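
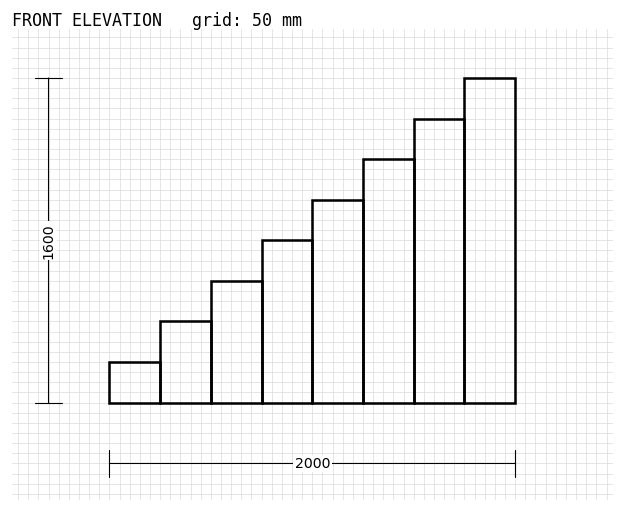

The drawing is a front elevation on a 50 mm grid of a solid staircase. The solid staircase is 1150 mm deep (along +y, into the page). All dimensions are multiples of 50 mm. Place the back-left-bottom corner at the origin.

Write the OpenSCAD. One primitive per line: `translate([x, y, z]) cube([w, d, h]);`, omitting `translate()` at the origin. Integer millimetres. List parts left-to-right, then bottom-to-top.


cube([250, 1150, 200]);
translate([250, 0, 0]) cube([250, 1150, 400]);
translate([500, 0, 0]) cube([250, 1150, 600]);
translate([750, 0, 0]) cube([250, 1150, 800]);
translate([1000, 0, 0]) cube([250, 1150, 1000]);
translate([1250, 0, 0]) cube([250, 1150, 1200]);
translate([1500, 0, 0]) cube([250, 1150, 1400]);
translate([1750, 0, 0]) cube([250, 1150, 1600]);


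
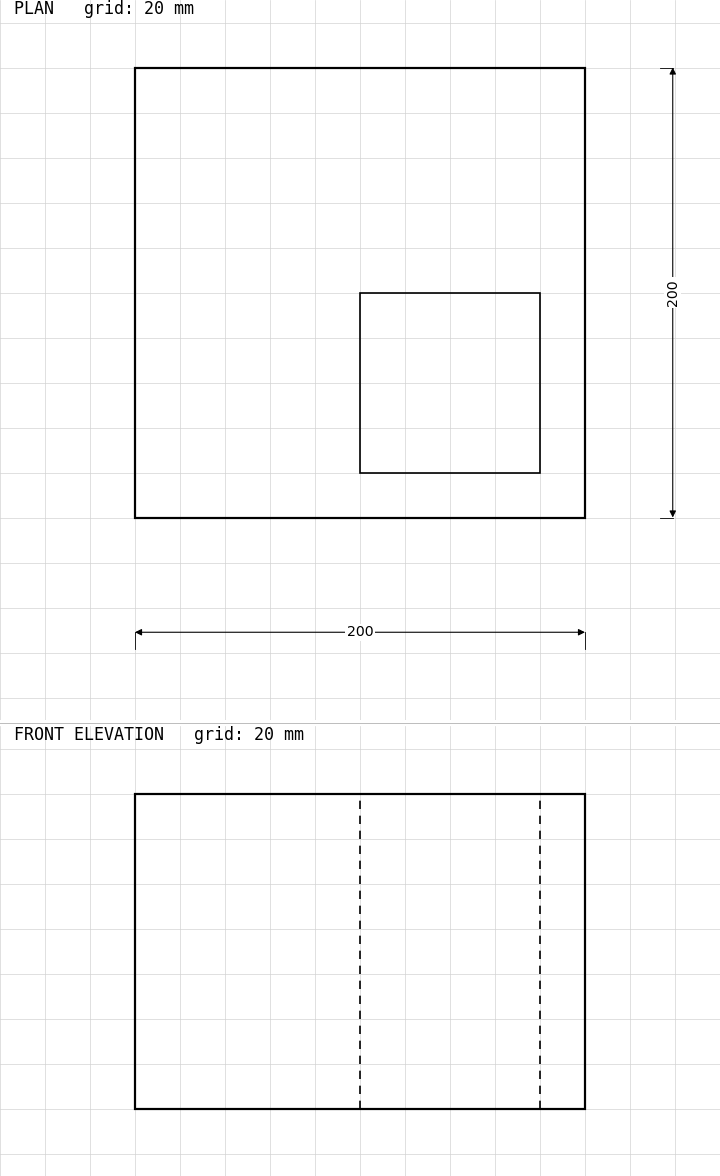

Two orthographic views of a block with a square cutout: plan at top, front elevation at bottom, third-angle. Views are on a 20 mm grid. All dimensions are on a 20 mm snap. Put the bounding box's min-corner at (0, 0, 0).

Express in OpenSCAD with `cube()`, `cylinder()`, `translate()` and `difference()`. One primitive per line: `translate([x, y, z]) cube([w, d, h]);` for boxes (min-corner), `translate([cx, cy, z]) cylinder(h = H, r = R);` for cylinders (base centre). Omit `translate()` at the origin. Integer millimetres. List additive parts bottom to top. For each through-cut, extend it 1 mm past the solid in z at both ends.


difference() {
  cube([200, 200, 140]);
  translate([100, 20, -1]) cube([80, 80, 142]);
}


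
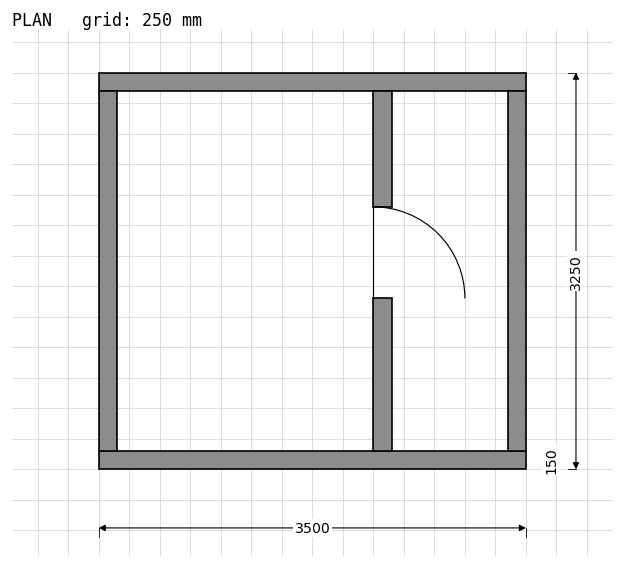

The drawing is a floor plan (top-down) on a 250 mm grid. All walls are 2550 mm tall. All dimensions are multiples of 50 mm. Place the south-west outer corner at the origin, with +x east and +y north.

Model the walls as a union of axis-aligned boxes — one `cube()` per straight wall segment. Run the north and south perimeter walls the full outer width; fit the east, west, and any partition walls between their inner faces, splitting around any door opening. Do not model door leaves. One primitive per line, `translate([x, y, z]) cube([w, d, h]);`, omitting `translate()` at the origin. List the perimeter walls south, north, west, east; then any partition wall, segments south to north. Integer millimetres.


cube([3500, 150, 2550]);
translate([0, 3100, 0]) cube([3500, 150, 2550]);
translate([0, 150, 0]) cube([150, 2950, 2550]);
translate([3350, 150, 0]) cube([150, 2950, 2550]);
translate([2250, 150, 0]) cube([150, 1250, 2550]);
translate([2250, 2150, 0]) cube([150, 950, 2550]);


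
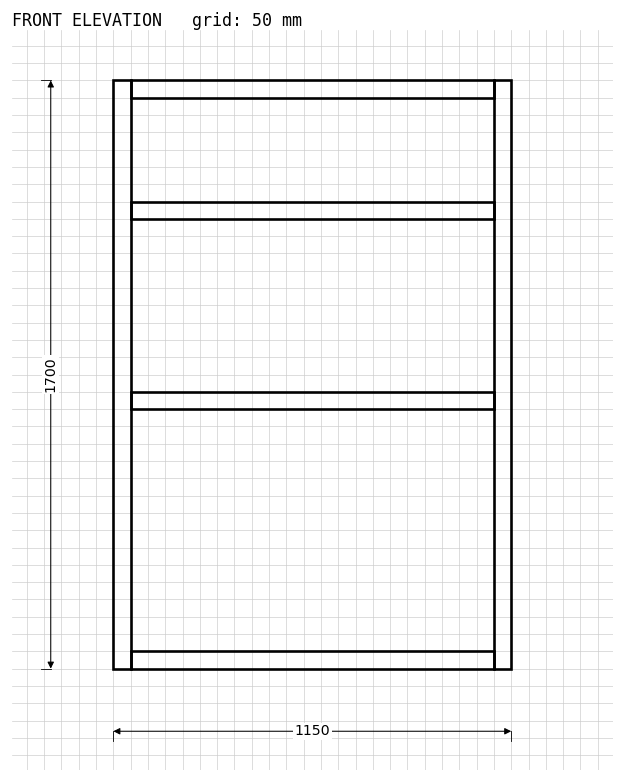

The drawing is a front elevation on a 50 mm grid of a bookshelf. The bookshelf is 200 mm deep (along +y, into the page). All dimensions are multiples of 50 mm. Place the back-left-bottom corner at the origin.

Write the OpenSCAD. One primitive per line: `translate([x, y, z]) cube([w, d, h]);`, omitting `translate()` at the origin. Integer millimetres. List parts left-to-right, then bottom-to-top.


cube([50, 200, 1700]);
translate([50, 0, 0]) cube([1050, 200, 50]);
translate([50, 0, 750]) cube([1050, 200, 50]);
translate([50, 0, 1300]) cube([1050, 200, 50]);
translate([50, 0, 1650]) cube([1050, 200, 50]);
translate([1100, 0, 0]) cube([50, 200, 1700]);


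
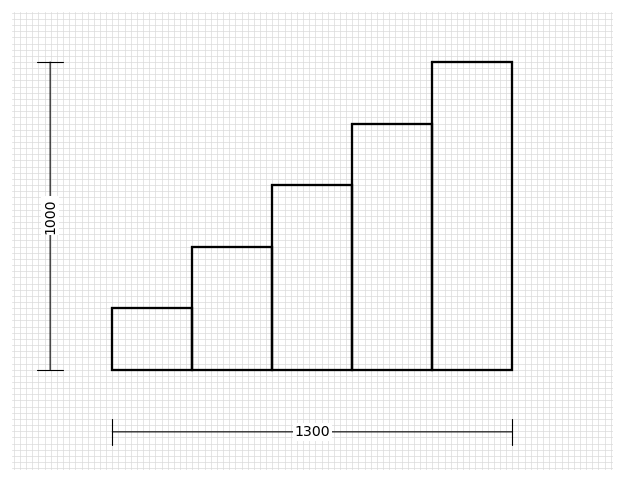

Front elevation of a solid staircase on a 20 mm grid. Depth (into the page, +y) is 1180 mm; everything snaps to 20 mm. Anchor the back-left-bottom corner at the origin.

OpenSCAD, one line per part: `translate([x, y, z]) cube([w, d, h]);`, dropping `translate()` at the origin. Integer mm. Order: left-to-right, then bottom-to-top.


cube([260, 1180, 200]);
translate([260, 0, 0]) cube([260, 1180, 400]);
translate([520, 0, 0]) cube([260, 1180, 600]);
translate([780, 0, 0]) cube([260, 1180, 800]);
translate([1040, 0, 0]) cube([260, 1180, 1000]);


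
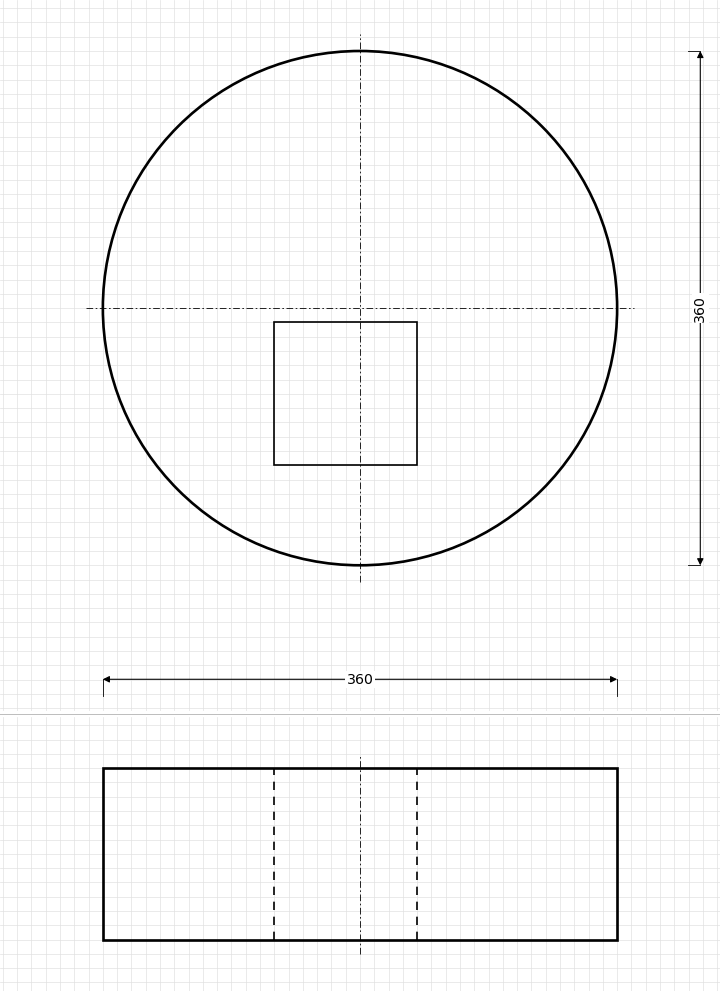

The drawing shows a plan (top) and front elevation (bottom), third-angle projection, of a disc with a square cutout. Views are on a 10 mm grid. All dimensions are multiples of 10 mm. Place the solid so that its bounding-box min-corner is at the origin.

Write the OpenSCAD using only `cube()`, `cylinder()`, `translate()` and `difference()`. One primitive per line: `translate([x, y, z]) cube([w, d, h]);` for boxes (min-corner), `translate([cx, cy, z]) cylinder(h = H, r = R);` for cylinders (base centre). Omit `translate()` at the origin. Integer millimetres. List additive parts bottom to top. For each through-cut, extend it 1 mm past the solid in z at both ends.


difference() {
  translate([180, 180, 0]) cylinder(h = 120, r = 180);
  translate([120, 70, -1]) cube([100, 100, 122]);
}


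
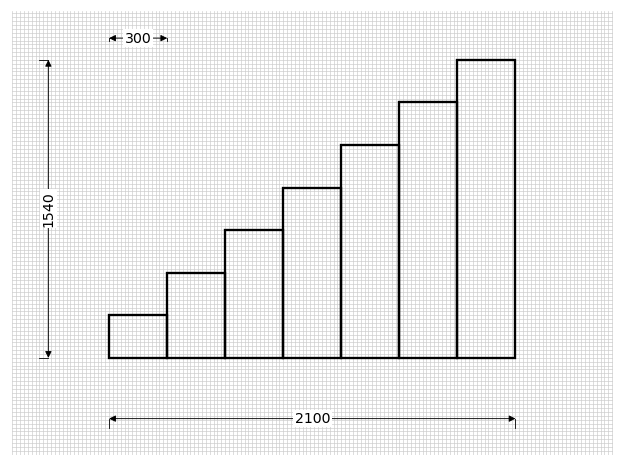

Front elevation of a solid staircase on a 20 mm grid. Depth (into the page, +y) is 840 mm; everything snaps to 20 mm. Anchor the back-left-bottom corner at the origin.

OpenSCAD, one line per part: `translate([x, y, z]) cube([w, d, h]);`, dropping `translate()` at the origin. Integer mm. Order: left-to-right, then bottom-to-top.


cube([300, 840, 220]);
translate([300, 0, 0]) cube([300, 840, 440]);
translate([600, 0, 0]) cube([300, 840, 660]);
translate([900, 0, 0]) cube([300, 840, 880]);
translate([1200, 0, 0]) cube([300, 840, 1100]);
translate([1500, 0, 0]) cube([300, 840, 1320]);
translate([1800, 0, 0]) cube([300, 840, 1540]);


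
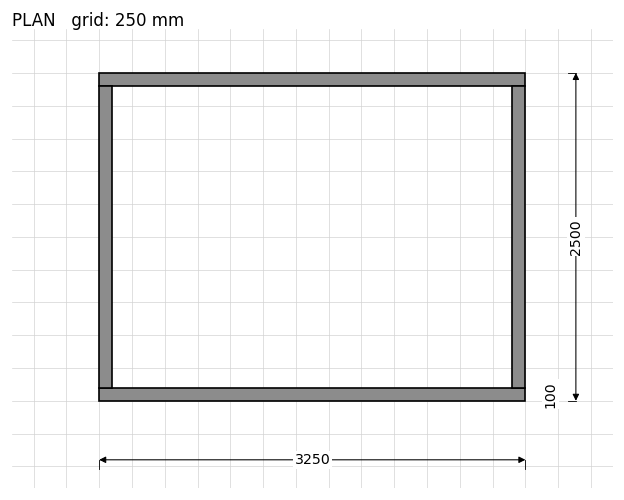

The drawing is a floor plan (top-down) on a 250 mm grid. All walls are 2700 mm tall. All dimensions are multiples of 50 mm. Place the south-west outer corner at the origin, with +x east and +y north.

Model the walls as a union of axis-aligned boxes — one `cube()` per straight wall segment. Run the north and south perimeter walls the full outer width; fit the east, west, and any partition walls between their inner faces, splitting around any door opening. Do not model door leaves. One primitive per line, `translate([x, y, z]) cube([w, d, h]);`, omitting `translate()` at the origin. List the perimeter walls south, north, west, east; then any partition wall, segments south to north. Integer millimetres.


cube([3250, 100, 2700]);
translate([0, 2400, 0]) cube([3250, 100, 2700]);
translate([0, 100, 0]) cube([100, 2300, 2700]);
translate([3150, 100, 0]) cube([100, 2300, 2700]);


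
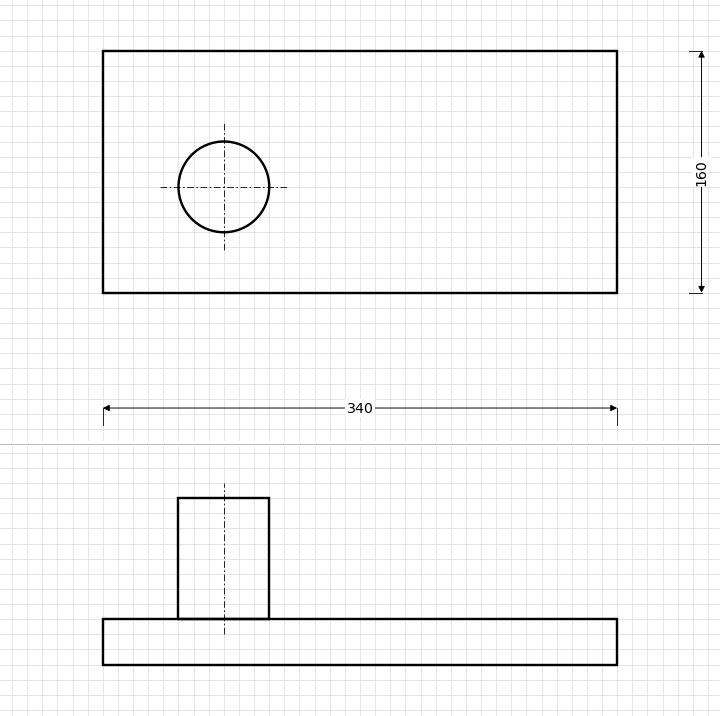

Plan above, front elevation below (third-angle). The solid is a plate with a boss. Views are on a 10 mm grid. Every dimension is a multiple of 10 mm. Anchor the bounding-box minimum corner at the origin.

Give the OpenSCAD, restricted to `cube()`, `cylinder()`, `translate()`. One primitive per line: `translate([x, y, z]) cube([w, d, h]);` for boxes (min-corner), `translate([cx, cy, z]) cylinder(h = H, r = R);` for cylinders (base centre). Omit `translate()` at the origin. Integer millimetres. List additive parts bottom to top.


cube([340, 160, 30]);
translate([80, 70, 30]) cylinder(h = 80, r = 30);


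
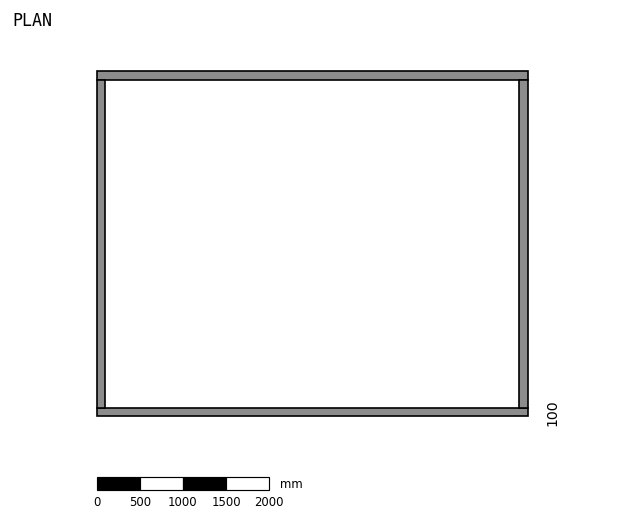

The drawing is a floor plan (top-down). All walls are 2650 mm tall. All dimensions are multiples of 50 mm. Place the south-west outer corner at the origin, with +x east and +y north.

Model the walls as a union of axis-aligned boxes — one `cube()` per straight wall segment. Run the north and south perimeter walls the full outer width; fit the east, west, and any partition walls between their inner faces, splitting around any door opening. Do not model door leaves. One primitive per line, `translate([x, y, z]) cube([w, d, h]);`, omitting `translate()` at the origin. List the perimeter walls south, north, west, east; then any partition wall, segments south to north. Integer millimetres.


cube([5000, 100, 2650]);
translate([0, 3900, 0]) cube([5000, 100, 2650]);
translate([0, 100, 0]) cube([100, 3800, 2650]);
translate([4900, 100, 0]) cube([100, 3800, 2650]);


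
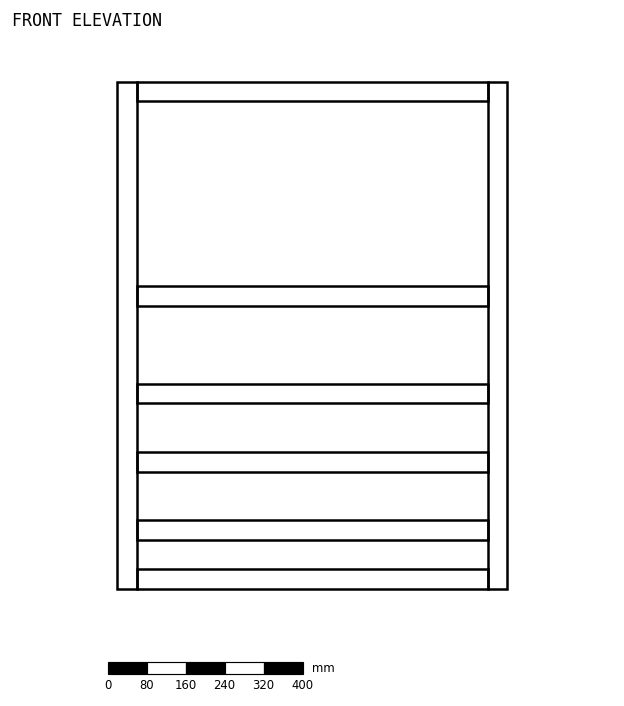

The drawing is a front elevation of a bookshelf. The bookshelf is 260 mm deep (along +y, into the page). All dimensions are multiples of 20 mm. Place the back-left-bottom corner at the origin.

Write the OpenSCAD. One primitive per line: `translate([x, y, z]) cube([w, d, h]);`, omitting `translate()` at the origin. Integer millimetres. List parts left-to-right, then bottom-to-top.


cube([40, 260, 1040]);
translate([40, 0, 0]) cube([720, 260, 40]);
translate([40, 0, 100]) cube([720, 260, 40]);
translate([40, 0, 240]) cube([720, 260, 40]);
translate([40, 0, 380]) cube([720, 260, 40]);
translate([40, 0, 580]) cube([720, 260, 40]);
translate([40, 0, 1000]) cube([720, 260, 40]);
translate([760, 0, 0]) cube([40, 260, 1040]);


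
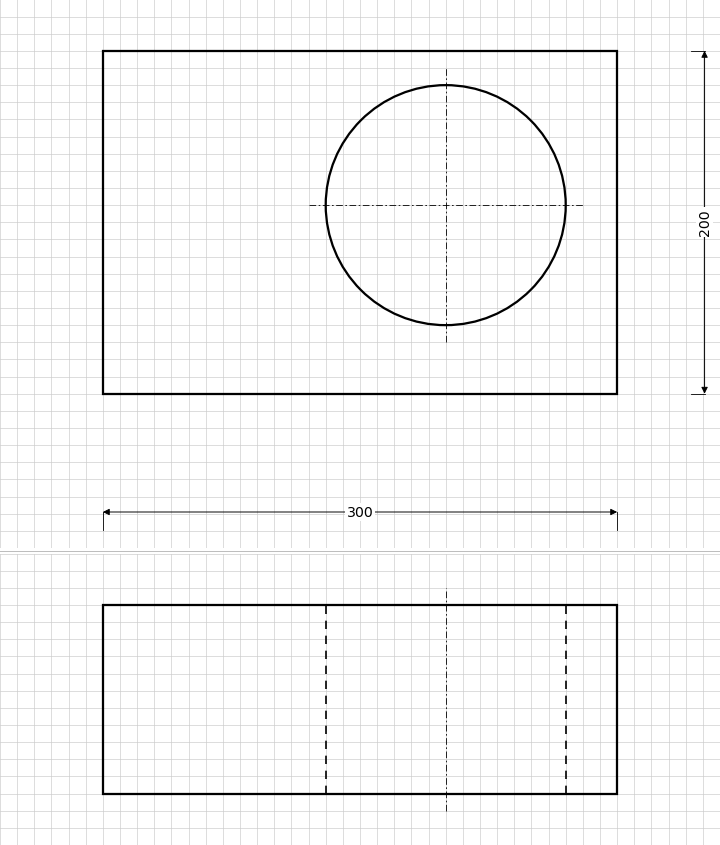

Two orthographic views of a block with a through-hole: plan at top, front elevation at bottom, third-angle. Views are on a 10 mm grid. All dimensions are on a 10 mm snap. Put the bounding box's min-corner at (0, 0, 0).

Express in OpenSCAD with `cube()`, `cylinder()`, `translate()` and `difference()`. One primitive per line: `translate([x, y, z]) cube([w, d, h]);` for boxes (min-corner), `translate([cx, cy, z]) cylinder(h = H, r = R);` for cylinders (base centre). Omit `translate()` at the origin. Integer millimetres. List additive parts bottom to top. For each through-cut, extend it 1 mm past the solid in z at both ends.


difference() {
  cube([300, 200, 110]);
  translate([200, 110, -1]) cylinder(h = 112, r = 70);
}


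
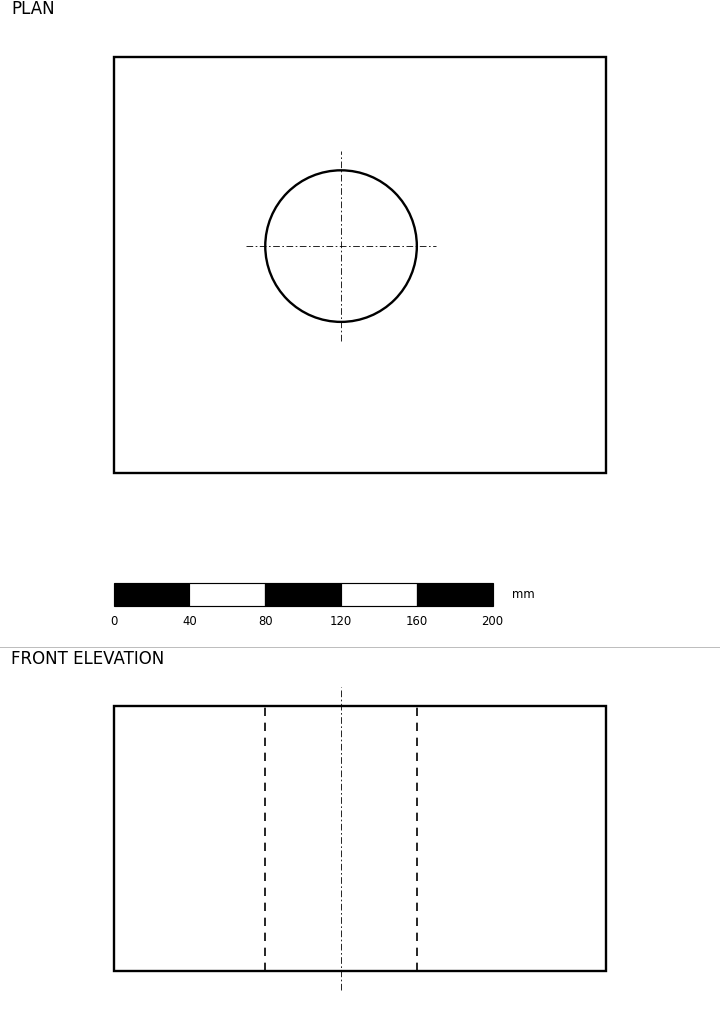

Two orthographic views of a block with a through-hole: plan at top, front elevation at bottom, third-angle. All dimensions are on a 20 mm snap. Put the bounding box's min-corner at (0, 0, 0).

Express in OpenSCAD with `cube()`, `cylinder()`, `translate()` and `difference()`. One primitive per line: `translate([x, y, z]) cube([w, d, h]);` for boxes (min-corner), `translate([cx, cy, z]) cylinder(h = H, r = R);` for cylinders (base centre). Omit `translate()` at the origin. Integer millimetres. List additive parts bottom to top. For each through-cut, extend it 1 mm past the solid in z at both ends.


difference() {
  cube([260, 220, 140]);
  translate([120, 120, -1]) cylinder(h = 142, r = 40);
}


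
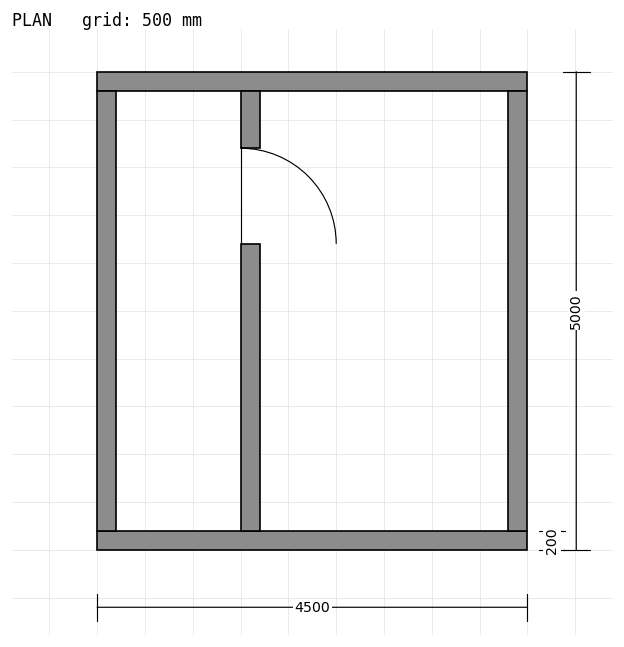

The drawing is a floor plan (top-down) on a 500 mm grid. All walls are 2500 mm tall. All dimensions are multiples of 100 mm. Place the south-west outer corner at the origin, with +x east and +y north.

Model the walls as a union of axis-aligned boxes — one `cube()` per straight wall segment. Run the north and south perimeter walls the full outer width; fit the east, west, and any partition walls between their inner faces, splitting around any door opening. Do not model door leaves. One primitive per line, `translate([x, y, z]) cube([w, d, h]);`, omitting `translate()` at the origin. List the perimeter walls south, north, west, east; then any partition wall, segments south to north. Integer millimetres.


cube([4500, 200, 2500]);
translate([0, 4800, 0]) cube([4500, 200, 2500]);
translate([0, 200, 0]) cube([200, 4600, 2500]);
translate([4300, 200, 0]) cube([200, 4600, 2500]);
translate([1500, 200, 0]) cube([200, 3000, 2500]);
translate([1500, 4200, 0]) cube([200, 600, 2500]);


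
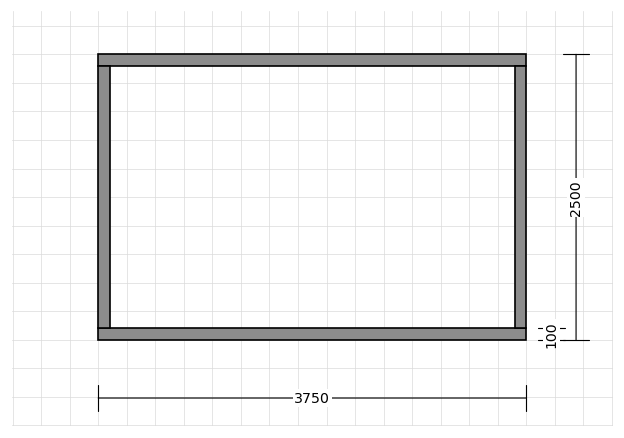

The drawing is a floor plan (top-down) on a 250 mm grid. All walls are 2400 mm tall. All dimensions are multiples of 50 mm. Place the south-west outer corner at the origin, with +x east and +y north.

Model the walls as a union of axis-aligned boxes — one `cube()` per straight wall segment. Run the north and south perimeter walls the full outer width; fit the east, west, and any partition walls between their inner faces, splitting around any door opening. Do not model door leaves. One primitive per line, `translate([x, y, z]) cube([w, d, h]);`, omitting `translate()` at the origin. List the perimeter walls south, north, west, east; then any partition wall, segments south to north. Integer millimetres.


cube([3750, 100, 2400]);
translate([0, 2400, 0]) cube([3750, 100, 2400]);
translate([0, 100, 0]) cube([100, 2300, 2400]);
translate([3650, 100, 0]) cube([100, 2300, 2400]);


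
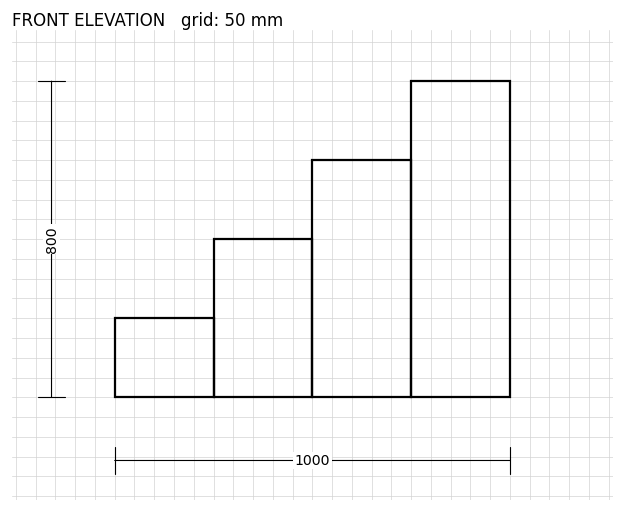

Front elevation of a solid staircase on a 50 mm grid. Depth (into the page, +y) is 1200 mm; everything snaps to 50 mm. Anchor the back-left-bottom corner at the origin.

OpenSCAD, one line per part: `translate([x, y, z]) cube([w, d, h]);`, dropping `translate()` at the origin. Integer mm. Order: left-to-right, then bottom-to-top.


cube([250, 1200, 200]);
translate([250, 0, 0]) cube([250, 1200, 400]);
translate([500, 0, 0]) cube([250, 1200, 600]);
translate([750, 0, 0]) cube([250, 1200, 800]);


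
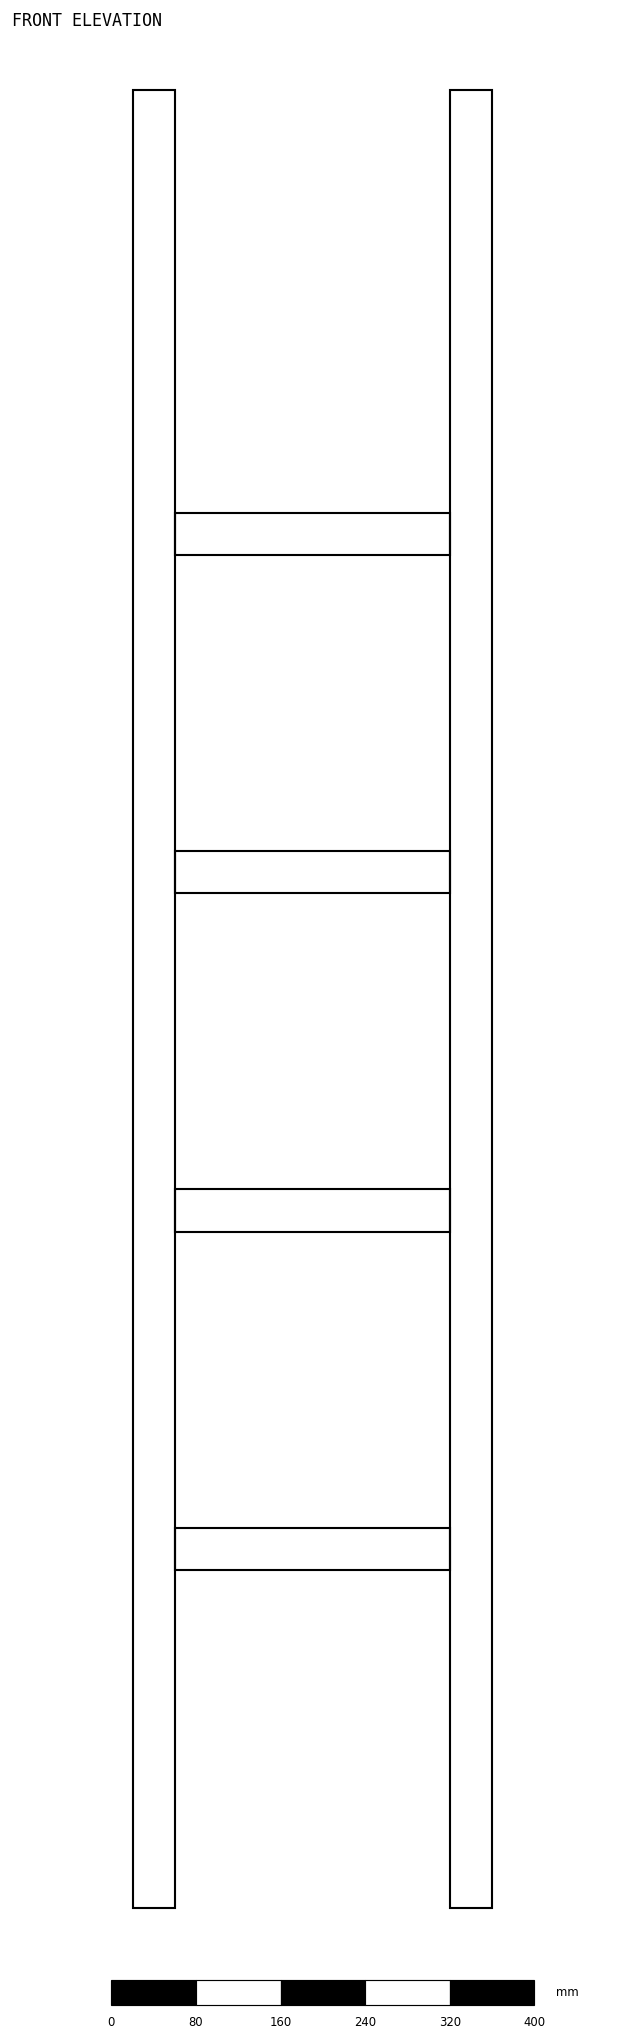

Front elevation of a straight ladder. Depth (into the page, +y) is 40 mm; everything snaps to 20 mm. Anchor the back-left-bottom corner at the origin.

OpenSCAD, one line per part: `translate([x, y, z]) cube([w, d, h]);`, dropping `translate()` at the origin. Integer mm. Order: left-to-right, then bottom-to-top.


cube([40, 40, 1720]);
translate([40, 0, 320]) cube([260, 40, 40]);
translate([40, 0, 640]) cube([260, 40, 40]);
translate([40, 0, 960]) cube([260, 40, 40]);
translate([40, 0, 1280]) cube([260, 40, 40]);
translate([300, 0, 0]) cube([40, 40, 1720]);


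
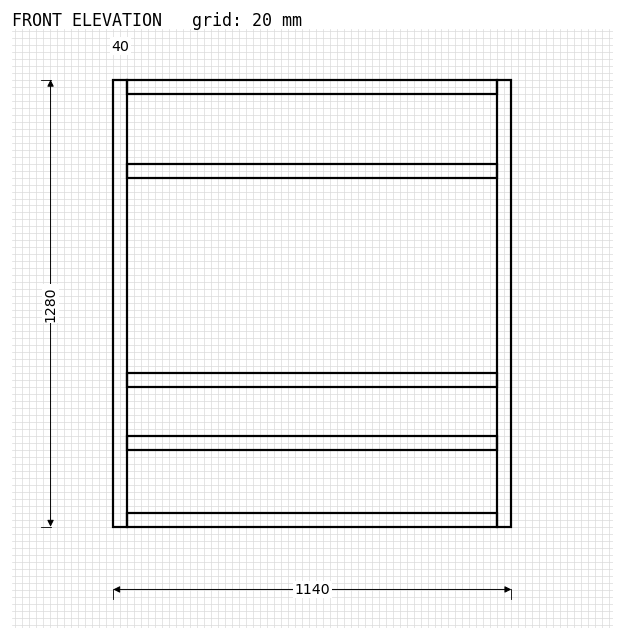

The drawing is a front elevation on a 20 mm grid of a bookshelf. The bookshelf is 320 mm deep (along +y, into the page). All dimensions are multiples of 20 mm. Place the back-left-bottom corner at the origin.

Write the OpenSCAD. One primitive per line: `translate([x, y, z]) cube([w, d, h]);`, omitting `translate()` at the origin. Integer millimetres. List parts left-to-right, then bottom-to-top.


cube([40, 320, 1280]);
translate([40, 0, 0]) cube([1060, 320, 40]);
translate([40, 0, 220]) cube([1060, 320, 40]);
translate([40, 0, 400]) cube([1060, 320, 40]);
translate([40, 0, 1000]) cube([1060, 320, 40]);
translate([40, 0, 1240]) cube([1060, 320, 40]);
translate([1100, 0, 0]) cube([40, 320, 1280]);


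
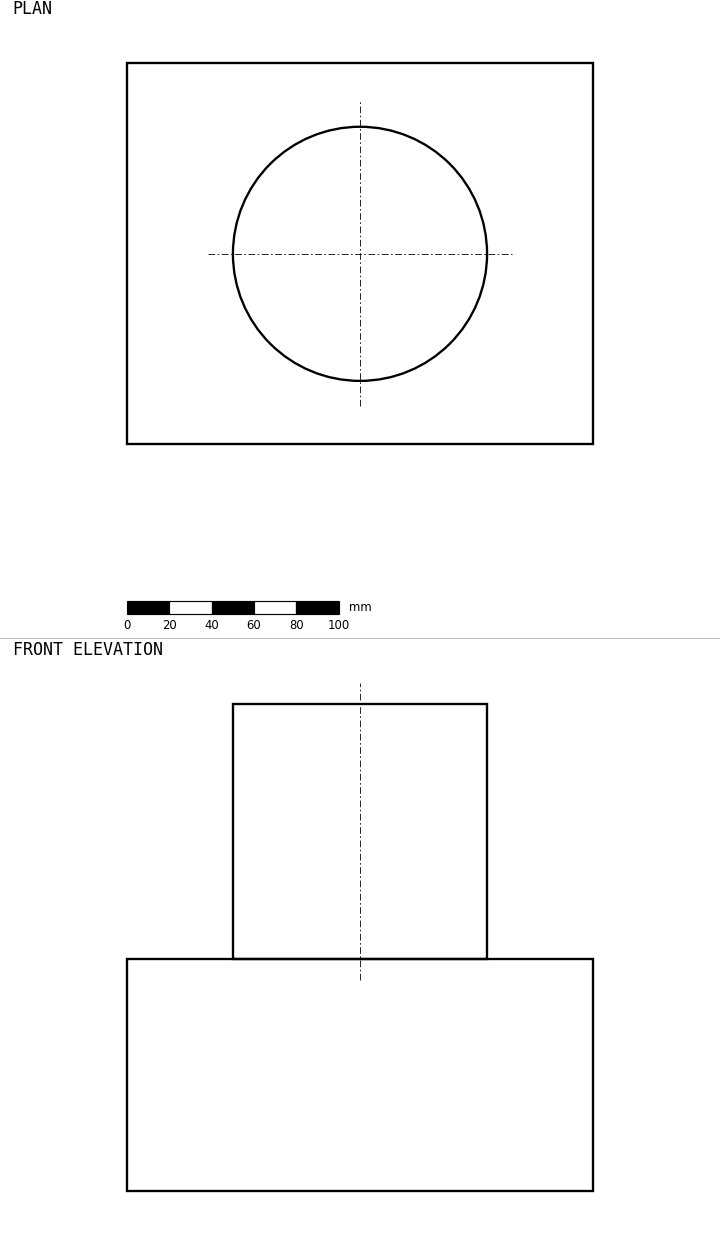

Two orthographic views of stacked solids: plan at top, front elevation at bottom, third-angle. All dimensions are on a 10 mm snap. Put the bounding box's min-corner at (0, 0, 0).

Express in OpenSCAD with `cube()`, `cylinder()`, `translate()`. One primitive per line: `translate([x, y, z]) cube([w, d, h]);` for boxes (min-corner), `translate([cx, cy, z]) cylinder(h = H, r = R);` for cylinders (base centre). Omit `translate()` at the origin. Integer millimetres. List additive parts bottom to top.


cube([220, 180, 110]);
translate([110, 90, 110]) cylinder(h = 120, r = 60);


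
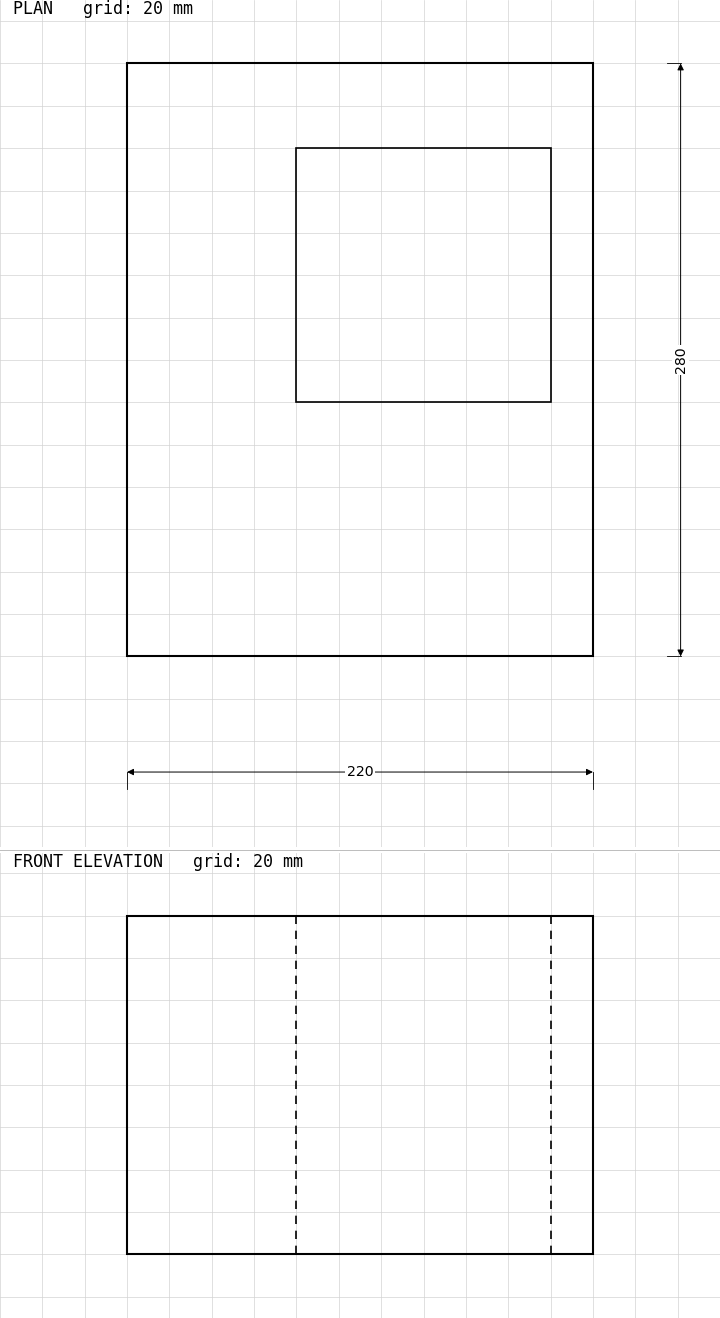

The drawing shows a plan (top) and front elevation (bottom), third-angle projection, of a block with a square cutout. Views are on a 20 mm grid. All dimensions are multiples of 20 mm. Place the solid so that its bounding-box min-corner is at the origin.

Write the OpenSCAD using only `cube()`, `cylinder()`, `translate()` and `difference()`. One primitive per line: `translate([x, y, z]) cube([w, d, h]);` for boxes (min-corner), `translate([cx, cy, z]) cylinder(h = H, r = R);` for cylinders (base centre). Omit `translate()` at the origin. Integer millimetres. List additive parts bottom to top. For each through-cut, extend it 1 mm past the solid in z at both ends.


difference() {
  cube([220, 280, 160]);
  translate([80, 120, -1]) cube([120, 120, 162]);
}


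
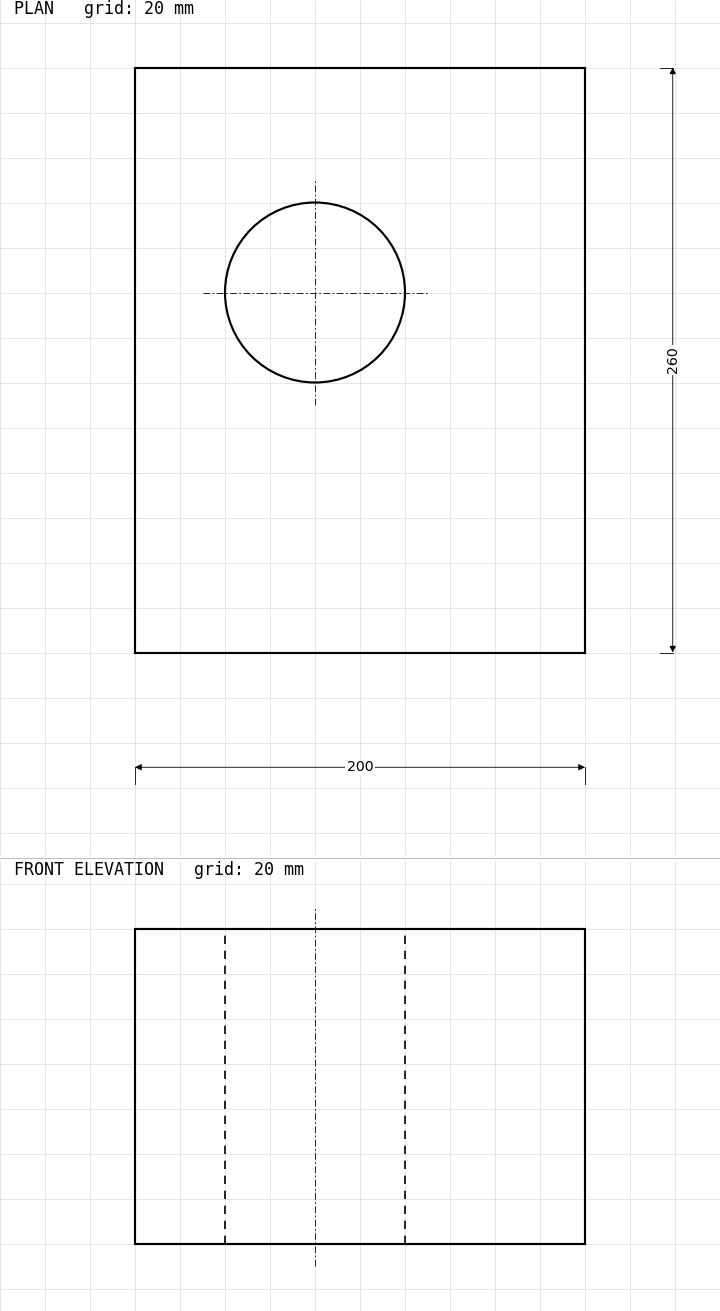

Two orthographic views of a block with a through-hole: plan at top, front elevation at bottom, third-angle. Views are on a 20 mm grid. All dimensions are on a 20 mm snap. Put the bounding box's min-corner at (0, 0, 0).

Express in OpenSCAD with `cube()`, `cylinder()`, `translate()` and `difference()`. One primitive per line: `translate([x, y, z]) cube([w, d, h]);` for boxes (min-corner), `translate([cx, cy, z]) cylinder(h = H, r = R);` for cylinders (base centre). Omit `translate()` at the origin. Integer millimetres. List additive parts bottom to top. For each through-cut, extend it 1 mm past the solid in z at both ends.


difference() {
  cube([200, 260, 140]);
  translate([80, 160, -1]) cylinder(h = 142, r = 40);
}


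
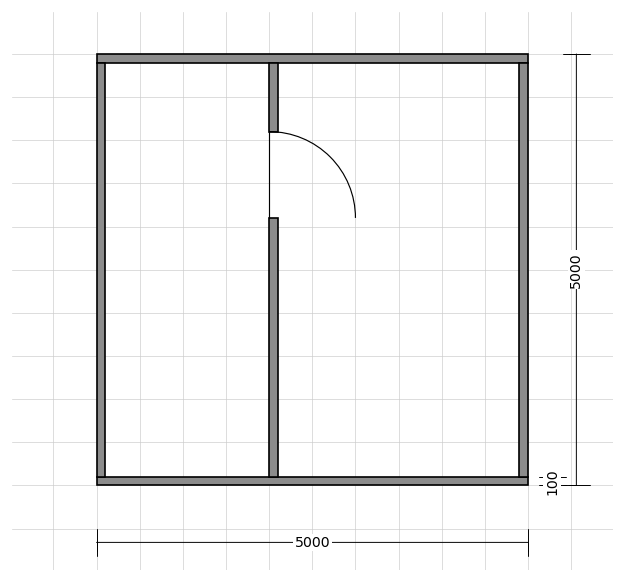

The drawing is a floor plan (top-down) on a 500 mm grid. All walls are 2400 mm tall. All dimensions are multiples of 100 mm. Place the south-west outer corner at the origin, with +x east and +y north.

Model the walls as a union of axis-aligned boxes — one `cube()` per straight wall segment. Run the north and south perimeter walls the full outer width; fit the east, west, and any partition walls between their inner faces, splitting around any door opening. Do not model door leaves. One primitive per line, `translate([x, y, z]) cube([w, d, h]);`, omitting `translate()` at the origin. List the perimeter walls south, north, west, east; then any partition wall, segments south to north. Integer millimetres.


cube([5000, 100, 2400]);
translate([0, 4900, 0]) cube([5000, 100, 2400]);
translate([0, 100, 0]) cube([100, 4800, 2400]);
translate([4900, 100, 0]) cube([100, 4800, 2400]);
translate([2000, 100, 0]) cube([100, 3000, 2400]);
translate([2000, 4100, 0]) cube([100, 800, 2400]);


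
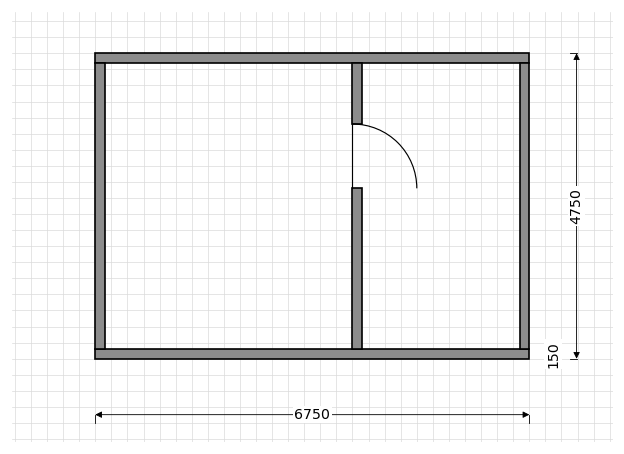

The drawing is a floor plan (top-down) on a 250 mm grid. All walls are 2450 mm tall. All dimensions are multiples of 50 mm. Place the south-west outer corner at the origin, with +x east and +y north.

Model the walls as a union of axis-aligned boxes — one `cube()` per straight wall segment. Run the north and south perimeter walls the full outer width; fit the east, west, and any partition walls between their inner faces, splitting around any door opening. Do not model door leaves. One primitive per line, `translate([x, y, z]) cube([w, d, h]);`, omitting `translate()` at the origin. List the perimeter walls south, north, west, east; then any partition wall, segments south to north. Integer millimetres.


cube([6750, 150, 2450]);
translate([0, 4600, 0]) cube([6750, 150, 2450]);
translate([0, 150, 0]) cube([150, 4450, 2450]);
translate([6600, 150, 0]) cube([150, 4450, 2450]);
translate([4000, 150, 0]) cube([150, 2500, 2450]);
translate([4000, 3650, 0]) cube([150, 950, 2450]);


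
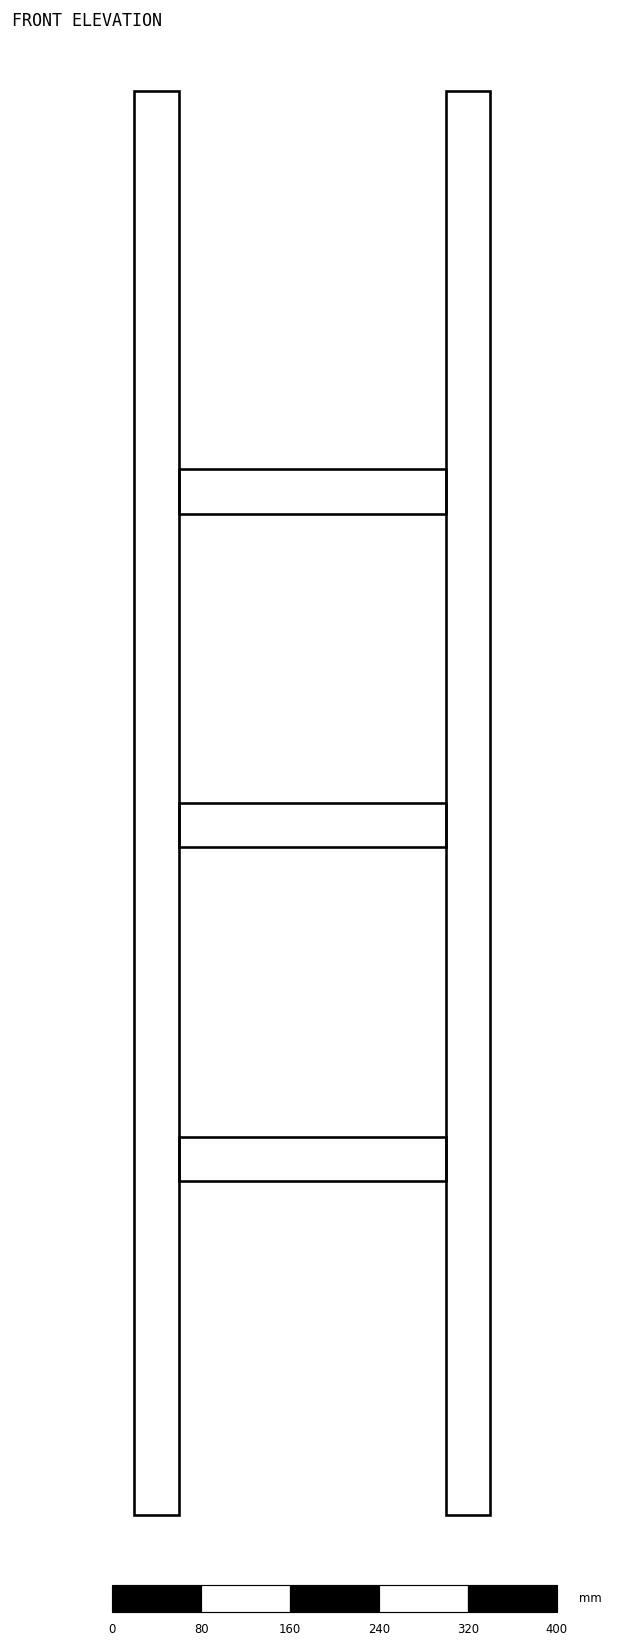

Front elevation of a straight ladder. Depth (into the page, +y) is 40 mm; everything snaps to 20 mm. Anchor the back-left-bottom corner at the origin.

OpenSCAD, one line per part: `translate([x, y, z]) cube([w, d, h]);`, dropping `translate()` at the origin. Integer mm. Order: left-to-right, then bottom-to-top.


cube([40, 40, 1280]);
translate([40, 0, 300]) cube([240, 40, 40]);
translate([40, 0, 600]) cube([240, 40, 40]);
translate([40, 0, 900]) cube([240, 40, 40]);
translate([280, 0, 0]) cube([40, 40, 1280]);


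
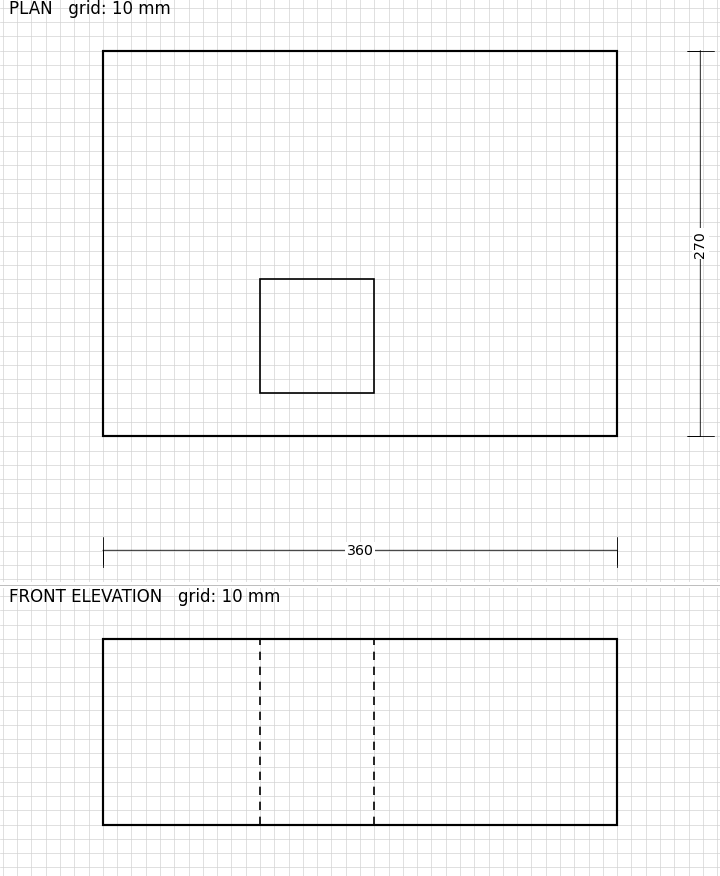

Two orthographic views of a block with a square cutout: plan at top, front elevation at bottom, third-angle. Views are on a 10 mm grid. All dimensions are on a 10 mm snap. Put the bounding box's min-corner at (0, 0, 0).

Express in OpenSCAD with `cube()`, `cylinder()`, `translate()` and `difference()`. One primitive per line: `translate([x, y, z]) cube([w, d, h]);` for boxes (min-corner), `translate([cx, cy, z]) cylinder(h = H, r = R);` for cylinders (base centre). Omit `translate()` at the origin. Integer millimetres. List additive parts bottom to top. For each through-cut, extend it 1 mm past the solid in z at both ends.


difference() {
  cube([360, 270, 130]);
  translate([110, 30, -1]) cube([80, 80, 132]);
}


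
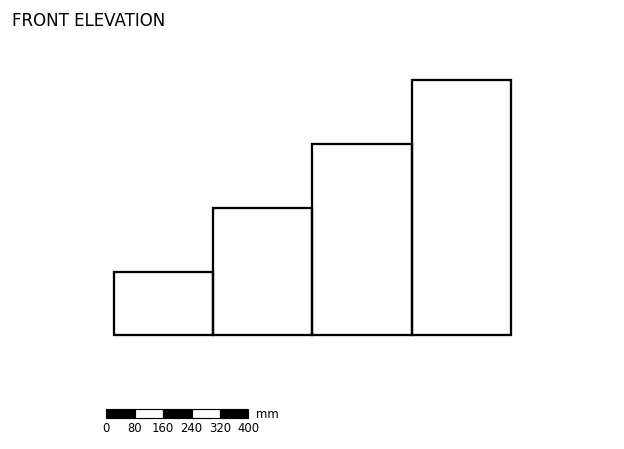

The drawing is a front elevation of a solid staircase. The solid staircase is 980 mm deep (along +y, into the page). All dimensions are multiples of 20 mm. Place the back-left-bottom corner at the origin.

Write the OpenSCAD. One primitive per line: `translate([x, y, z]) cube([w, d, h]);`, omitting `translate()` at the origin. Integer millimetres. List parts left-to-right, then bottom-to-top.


cube([280, 980, 180]);
translate([280, 0, 0]) cube([280, 980, 360]);
translate([560, 0, 0]) cube([280, 980, 540]);
translate([840, 0, 0]) cube([280, 980, 720]);


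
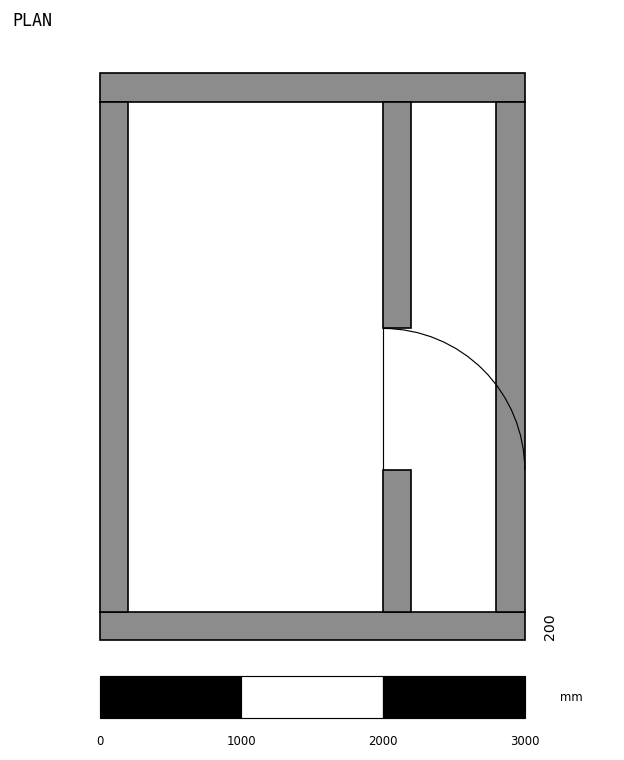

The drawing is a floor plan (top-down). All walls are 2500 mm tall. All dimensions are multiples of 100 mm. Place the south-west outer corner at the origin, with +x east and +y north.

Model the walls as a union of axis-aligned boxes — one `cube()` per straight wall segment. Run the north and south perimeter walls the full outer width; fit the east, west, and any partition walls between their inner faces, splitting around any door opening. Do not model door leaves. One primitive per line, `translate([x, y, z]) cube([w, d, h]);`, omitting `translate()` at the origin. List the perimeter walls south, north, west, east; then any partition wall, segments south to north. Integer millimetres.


cube([3000, 200, 2500]);
translate([0, 3800, 0]) cube([3000, 200, 2500]);
translate([0, 200, 0]) cube([200, 3600, 2500]);
translate([2800, 200, 0]) cube([200, 3600, 2500]);
translate([2000, 200, 0]) cube([200, 1000, 2500]);
translate([2000, 2200, 0]) cube([200, 1600, 2500]);


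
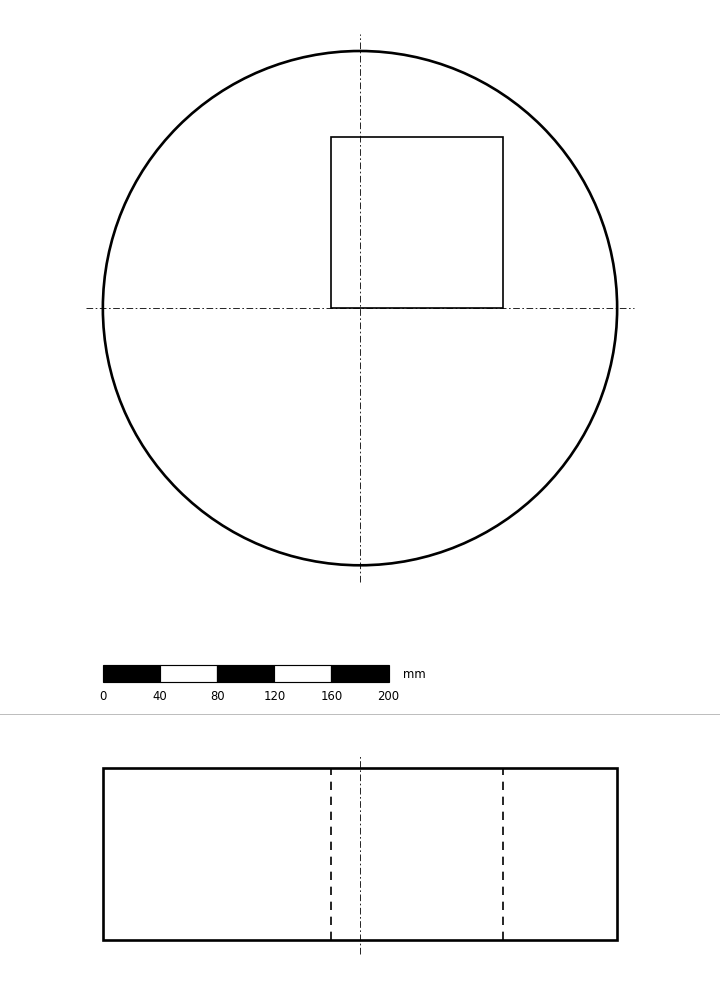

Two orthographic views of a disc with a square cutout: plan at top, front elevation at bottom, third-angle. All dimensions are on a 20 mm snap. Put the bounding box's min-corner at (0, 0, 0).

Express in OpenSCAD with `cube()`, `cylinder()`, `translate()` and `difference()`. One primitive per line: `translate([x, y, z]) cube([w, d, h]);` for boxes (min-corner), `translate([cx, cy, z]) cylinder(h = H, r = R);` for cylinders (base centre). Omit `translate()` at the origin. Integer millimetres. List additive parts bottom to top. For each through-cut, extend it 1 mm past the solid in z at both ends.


difference() {
  translate([180, 180, 0]) cylinder(h = 120, r = 180);
  translate([160, 180, -1]) cube([120, 120, 122]);
}


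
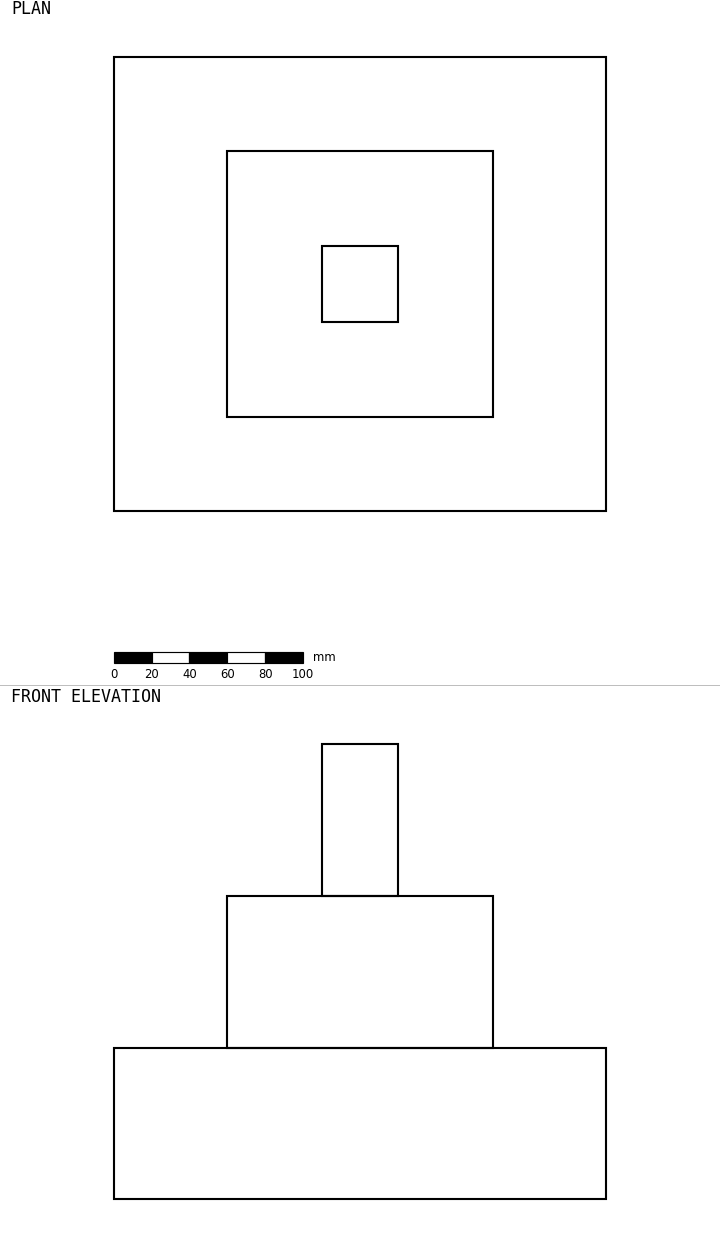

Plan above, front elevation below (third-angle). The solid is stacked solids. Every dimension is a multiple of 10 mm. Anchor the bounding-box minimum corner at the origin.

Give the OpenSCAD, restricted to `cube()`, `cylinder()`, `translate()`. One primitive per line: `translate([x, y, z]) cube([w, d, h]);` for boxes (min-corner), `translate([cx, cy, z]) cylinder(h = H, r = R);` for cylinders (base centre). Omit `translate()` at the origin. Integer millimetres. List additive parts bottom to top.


cube([260, 240, 80]);
translate([60, 50, 80]) cube([140, 140, 80]);
translate([110, 100, 160]) cube([40, 40, 80]);


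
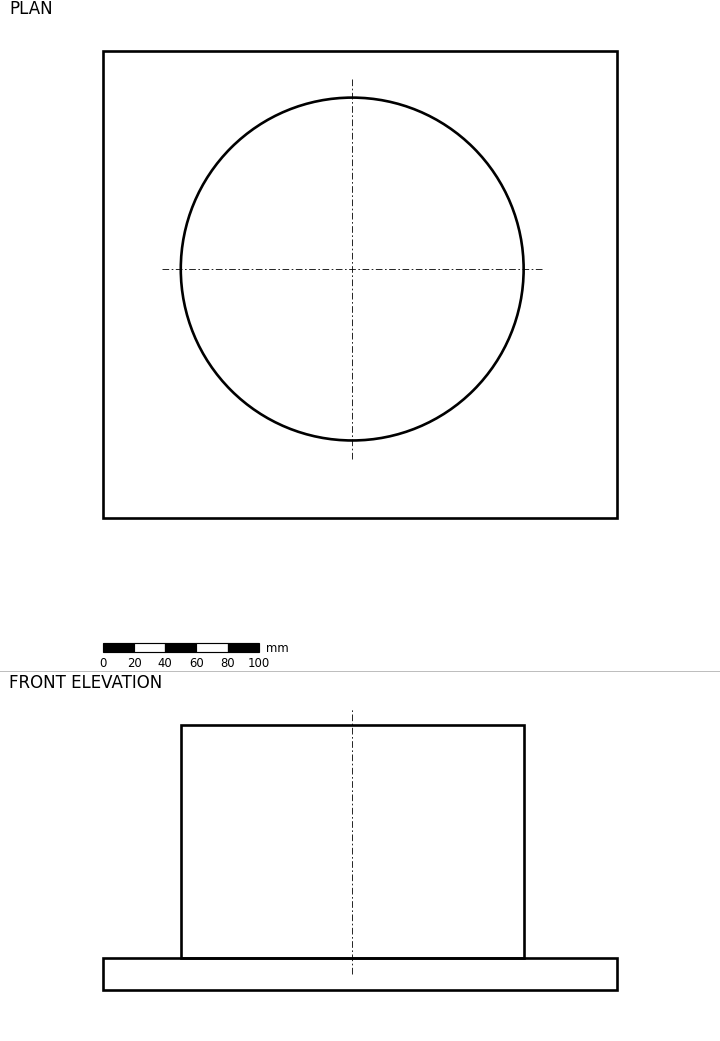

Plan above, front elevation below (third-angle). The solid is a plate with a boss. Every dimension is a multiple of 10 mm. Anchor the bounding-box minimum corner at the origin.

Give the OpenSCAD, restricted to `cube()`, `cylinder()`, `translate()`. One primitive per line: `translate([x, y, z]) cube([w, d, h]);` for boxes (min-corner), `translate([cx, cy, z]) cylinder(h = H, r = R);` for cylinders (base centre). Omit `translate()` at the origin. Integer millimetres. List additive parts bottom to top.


cube([330, 300, 20]);
translate([160, 160, 20]) cylinder(h = 150, r = 110);


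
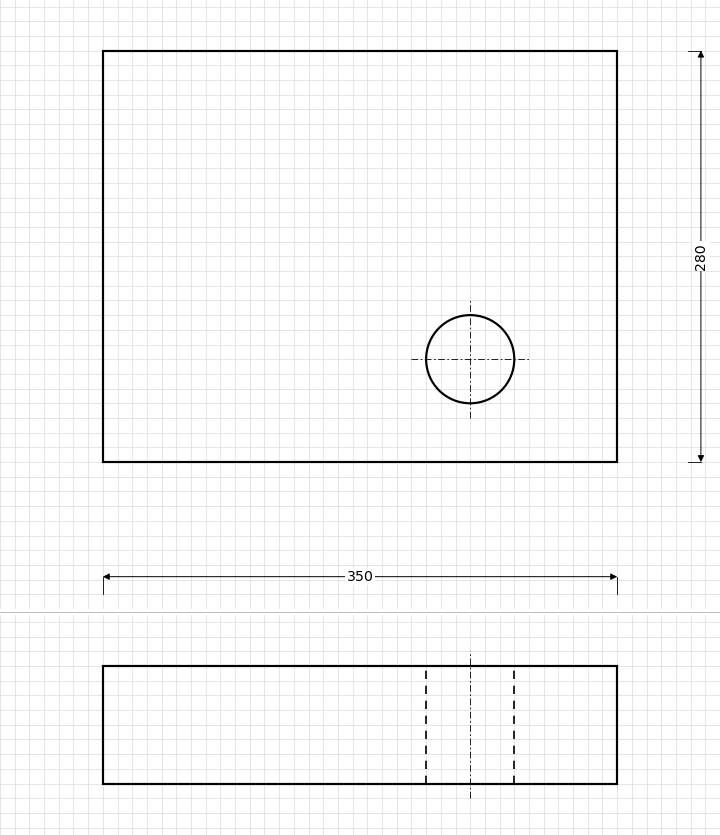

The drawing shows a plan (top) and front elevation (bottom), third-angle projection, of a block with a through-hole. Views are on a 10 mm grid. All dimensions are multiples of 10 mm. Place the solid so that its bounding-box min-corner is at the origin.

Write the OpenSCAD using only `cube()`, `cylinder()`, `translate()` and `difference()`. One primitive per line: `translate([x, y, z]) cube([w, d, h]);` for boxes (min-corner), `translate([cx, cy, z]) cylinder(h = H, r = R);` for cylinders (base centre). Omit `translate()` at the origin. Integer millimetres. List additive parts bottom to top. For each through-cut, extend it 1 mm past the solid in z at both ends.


difference() {
  cube([350, 280, 80]);
  translate([250, 70, -1]) cylinder(h = 82, r = 30);
}


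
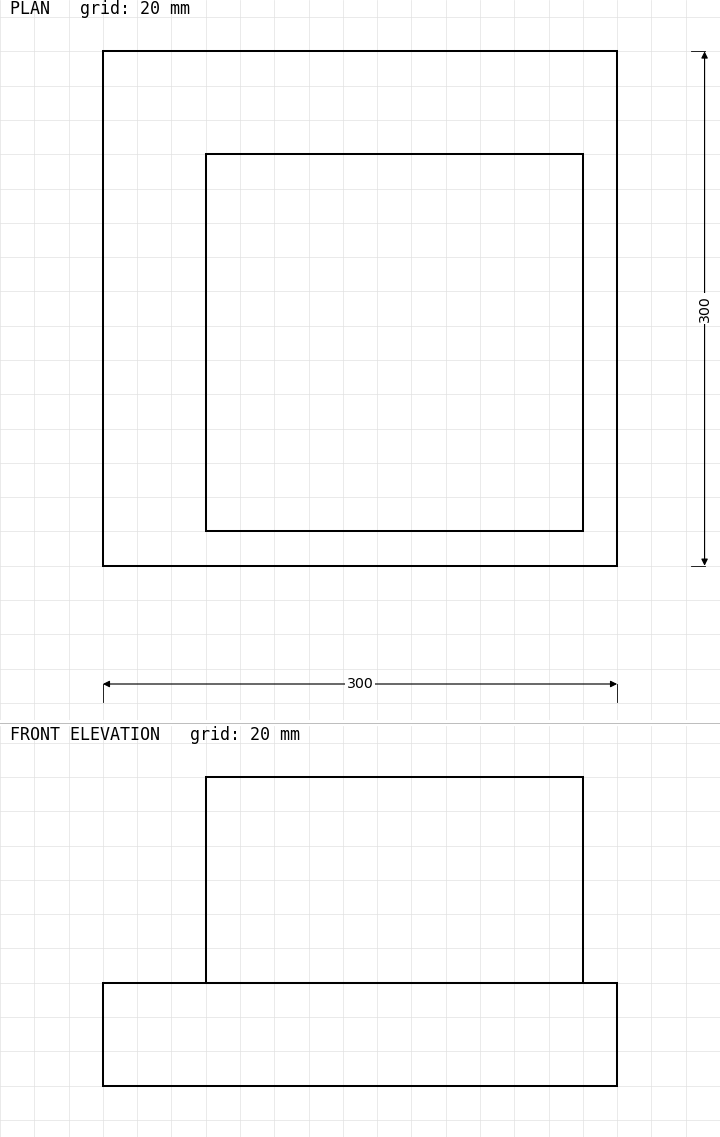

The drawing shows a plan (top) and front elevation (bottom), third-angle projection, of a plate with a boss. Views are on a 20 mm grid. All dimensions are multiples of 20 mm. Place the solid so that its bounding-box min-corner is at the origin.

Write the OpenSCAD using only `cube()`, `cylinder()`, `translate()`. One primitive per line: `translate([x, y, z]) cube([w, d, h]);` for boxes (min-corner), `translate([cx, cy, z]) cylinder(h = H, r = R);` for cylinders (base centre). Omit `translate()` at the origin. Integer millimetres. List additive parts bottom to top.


cube([300, 300, 60]);
translate([60, 20, 60]) cube([220, 220, 120]);


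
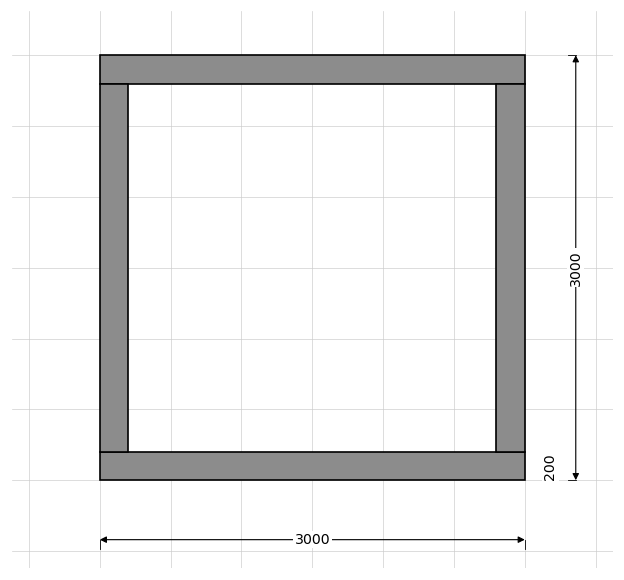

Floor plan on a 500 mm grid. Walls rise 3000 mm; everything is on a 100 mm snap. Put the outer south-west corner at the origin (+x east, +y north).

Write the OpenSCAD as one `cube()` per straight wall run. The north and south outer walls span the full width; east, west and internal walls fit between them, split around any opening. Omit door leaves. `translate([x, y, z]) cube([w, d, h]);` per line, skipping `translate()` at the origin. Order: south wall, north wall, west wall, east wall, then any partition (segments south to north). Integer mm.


cube([3000, 200, 3000]);
translate([0, 2800, 0]) cube([3000, 200, 3000]);
translate([0, 200, 0]) cube([200, 2600, 3000]);
translate([2800, 200, 0]) cube([200, 2600, 3000]);


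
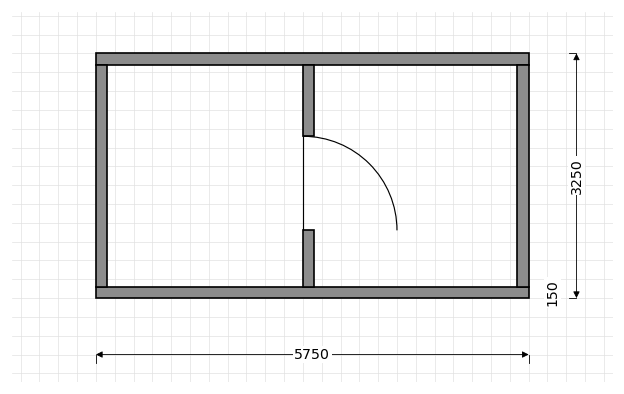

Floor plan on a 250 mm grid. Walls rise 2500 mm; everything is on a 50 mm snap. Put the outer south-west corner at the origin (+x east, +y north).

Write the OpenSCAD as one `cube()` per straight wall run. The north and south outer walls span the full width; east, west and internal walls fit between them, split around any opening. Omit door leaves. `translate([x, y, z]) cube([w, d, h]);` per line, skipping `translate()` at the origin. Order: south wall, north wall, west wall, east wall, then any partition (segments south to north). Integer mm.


cube([5750, 150, 2500]);
translate([0, 3100, 0]) cube([5750, 150, 2500]);
translate([0, 150, 0]) cube([150, 2950, 2500]);
translate([5600, 150, 0]) cube([150, 2950, 2500]);
translate([2750, 150, 0]) cube([150, 750, 2500]);
translate([2750, 2150, 0]) cube([150, 950, 2500]);


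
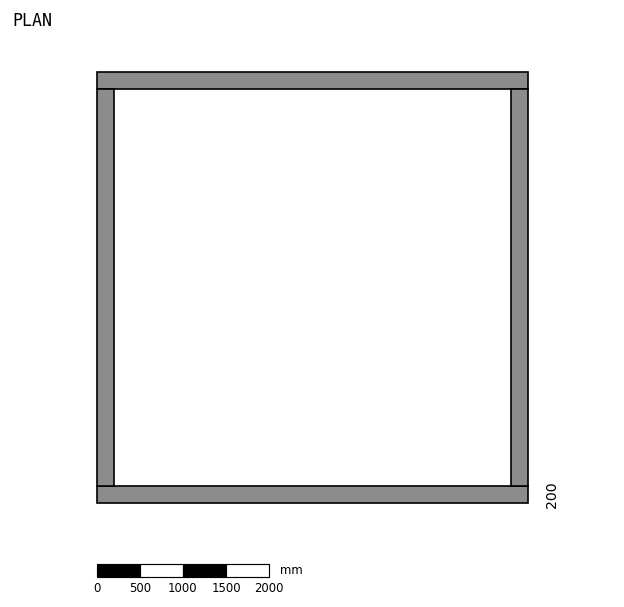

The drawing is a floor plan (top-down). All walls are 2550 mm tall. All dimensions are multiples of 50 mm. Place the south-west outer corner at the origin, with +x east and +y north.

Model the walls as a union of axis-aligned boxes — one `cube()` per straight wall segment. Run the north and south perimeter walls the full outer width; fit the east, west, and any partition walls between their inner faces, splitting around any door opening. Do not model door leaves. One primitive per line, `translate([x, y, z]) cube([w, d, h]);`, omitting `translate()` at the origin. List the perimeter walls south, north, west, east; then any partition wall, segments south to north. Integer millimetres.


cube([5000, 200, 2550]);
translate([0, 4800, 0]) cube([5000, 200, 2550]);
translate([0, 200, 0]) cube([200, 4600, 2550]);
translate([4800, 200, 0]) cube([200, 4600, 2550]);


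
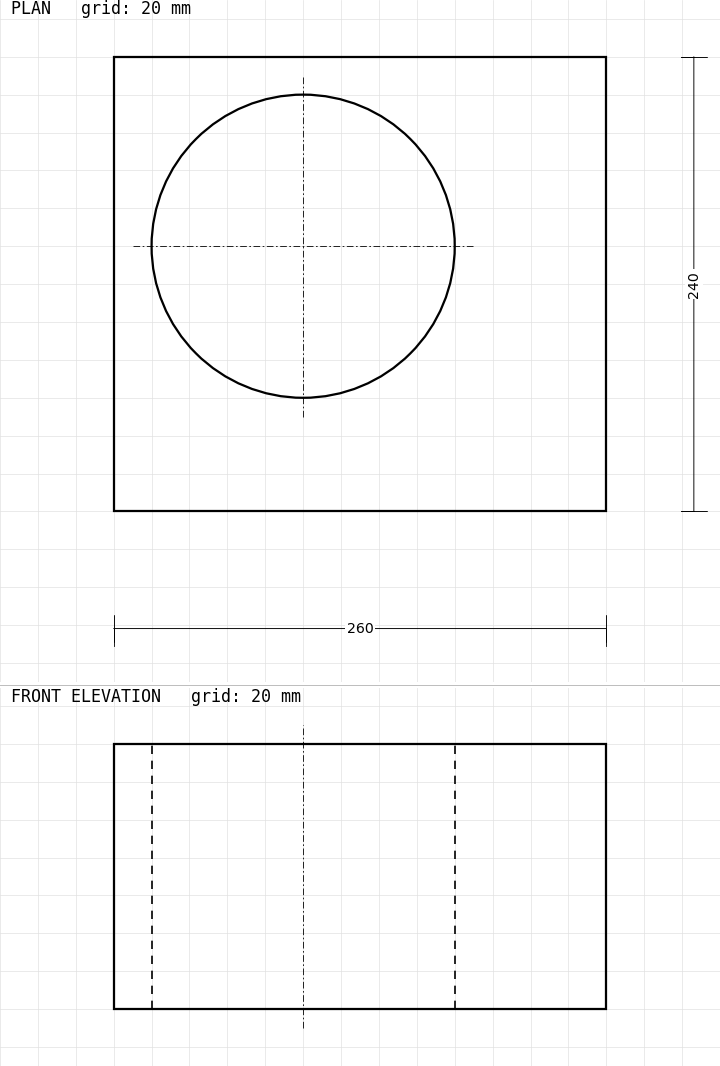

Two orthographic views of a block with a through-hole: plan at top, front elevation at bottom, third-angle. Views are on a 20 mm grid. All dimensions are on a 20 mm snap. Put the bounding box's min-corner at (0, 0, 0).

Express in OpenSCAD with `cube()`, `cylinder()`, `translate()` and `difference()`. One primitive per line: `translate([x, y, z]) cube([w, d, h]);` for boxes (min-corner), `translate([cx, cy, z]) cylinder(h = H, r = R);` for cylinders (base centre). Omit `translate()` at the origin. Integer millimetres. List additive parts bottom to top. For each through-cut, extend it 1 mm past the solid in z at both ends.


difference() {
  cube([260, 240, 140]);
  translate([100, 140, -1]) cylinder(h = 142, r = 80);
}


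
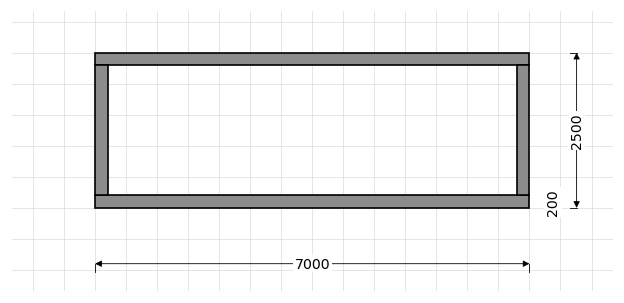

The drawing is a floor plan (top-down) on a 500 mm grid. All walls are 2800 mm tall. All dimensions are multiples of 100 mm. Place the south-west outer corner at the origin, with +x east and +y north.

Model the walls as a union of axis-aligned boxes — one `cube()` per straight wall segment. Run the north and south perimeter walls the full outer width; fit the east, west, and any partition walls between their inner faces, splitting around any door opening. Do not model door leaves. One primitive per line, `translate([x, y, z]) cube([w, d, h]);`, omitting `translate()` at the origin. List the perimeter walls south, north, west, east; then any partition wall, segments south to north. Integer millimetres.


cube([7000, 200, 2800]);
translate([0, 2300, 0]) cube([7000, 200, 2800]);
translate([0, 200, 0]) cube([200, 2100, 2800]);
translate([6800, 200, 0]) cube([200, 2100, 2800]);


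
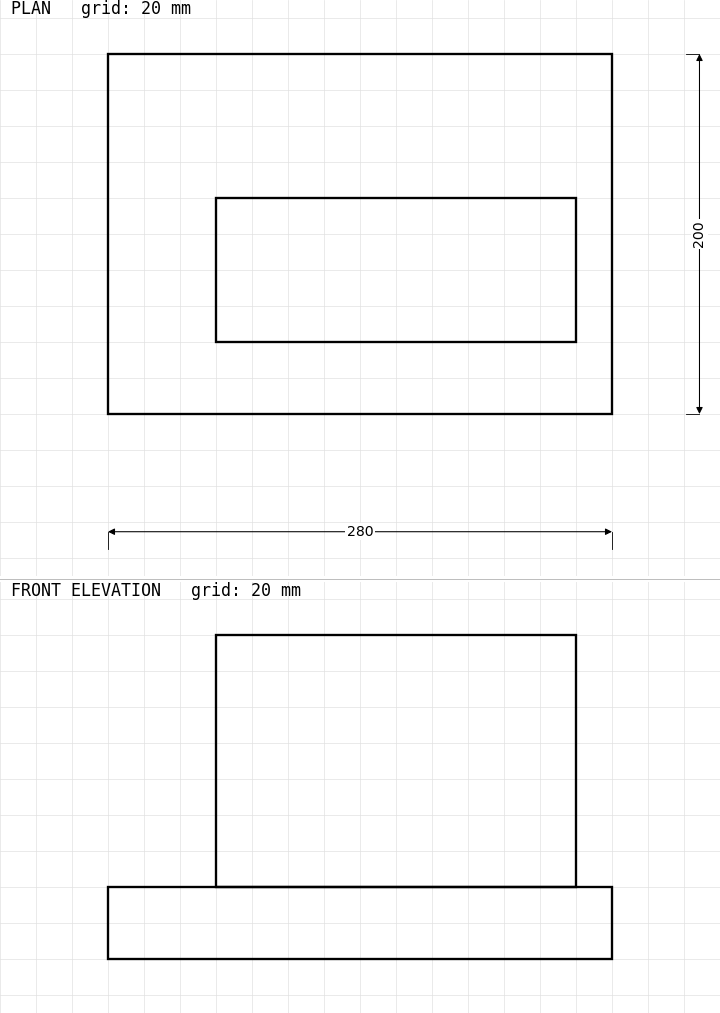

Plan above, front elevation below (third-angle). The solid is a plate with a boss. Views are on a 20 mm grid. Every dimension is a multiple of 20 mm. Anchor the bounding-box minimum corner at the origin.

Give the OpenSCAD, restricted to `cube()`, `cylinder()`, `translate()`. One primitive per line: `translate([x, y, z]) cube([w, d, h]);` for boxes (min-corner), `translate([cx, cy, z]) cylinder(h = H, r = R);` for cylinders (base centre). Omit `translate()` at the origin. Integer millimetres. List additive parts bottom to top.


cube([280, 200, 40]);
translate([60, 40, 40]) cube([200, 80, 140]);
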